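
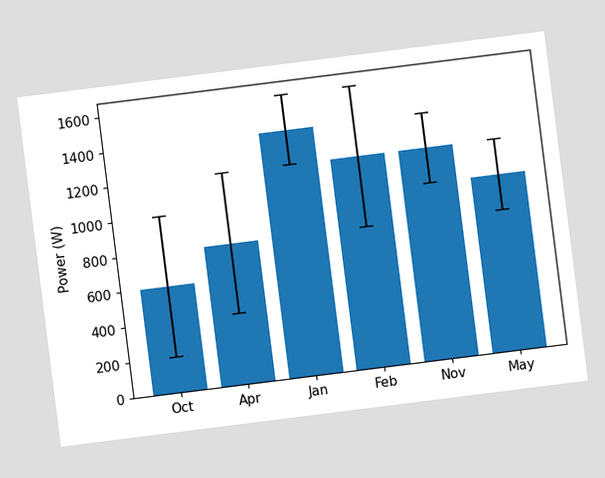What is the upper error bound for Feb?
The chart is tilted about 7° counter-clockwise. The Feb bar's upper whisker reaches 1600W.

1600W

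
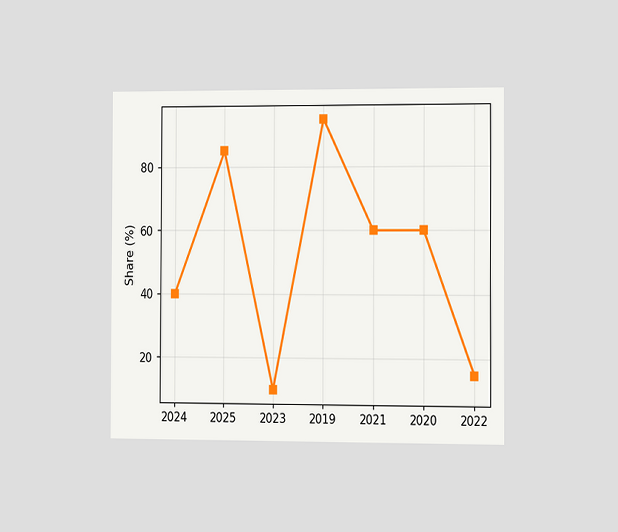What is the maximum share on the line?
95%

The chart is viewed slightly from the right. The highest point is at 2019, and reading across to the y-axis gives 95%.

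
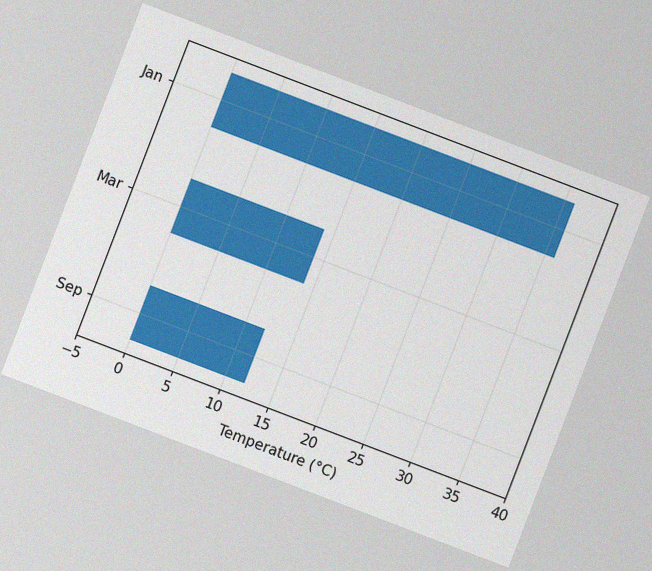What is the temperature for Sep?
The chart is tilted about 21° clockwise, with some photo noise. Reading along the chart's x-axis, the Sep bar reaches 12°C.

12°C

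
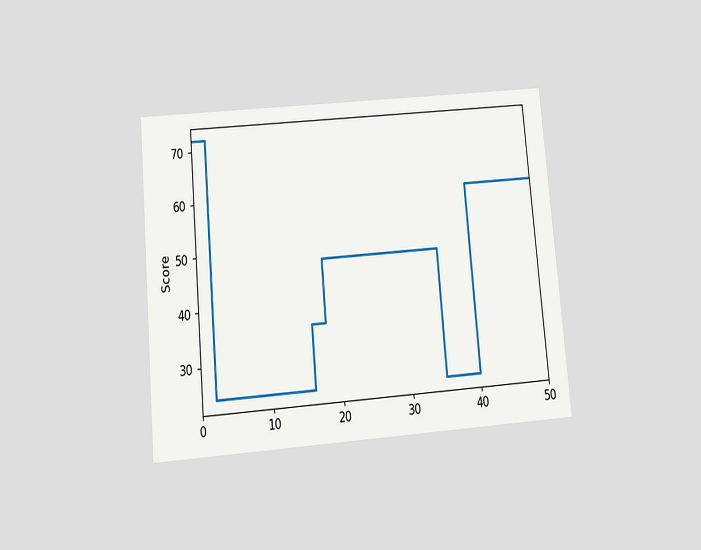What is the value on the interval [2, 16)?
The chart is tilted about 5° counter-clockwise and viewed slightly from below. On [2, 16) the step sits at 24.

24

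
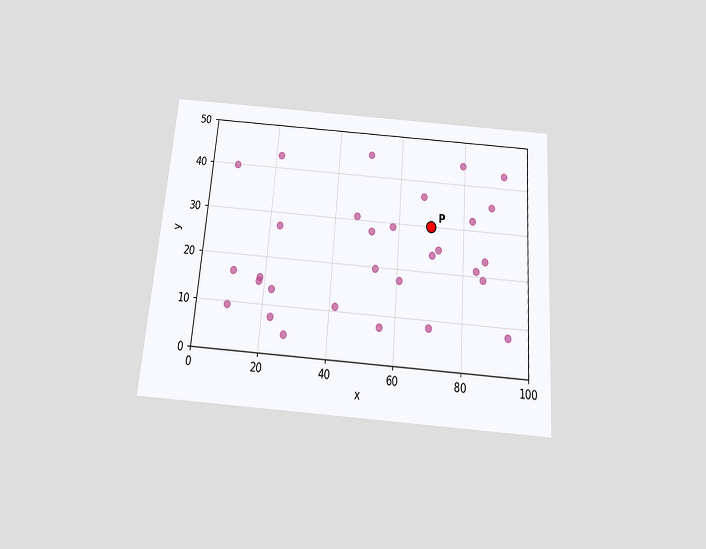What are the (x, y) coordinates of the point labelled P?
(70, 30)

The chart is tilted about 4° clockwise and viewed slightly from below. Following the gridlines from P to each axis, P sits at (70, 30).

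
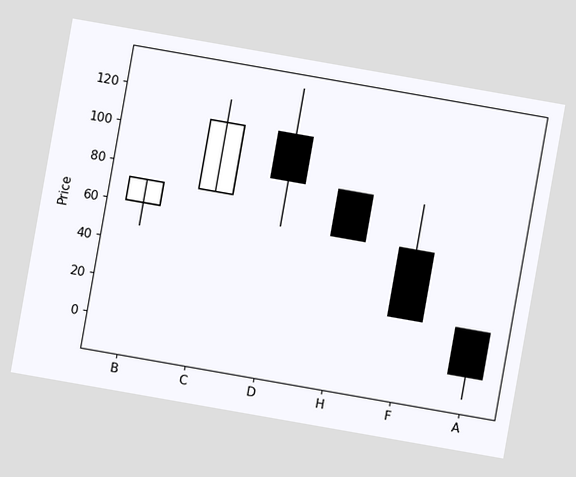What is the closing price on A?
The chart is tilted about 10° clockwise. The A candle closes at 0.

0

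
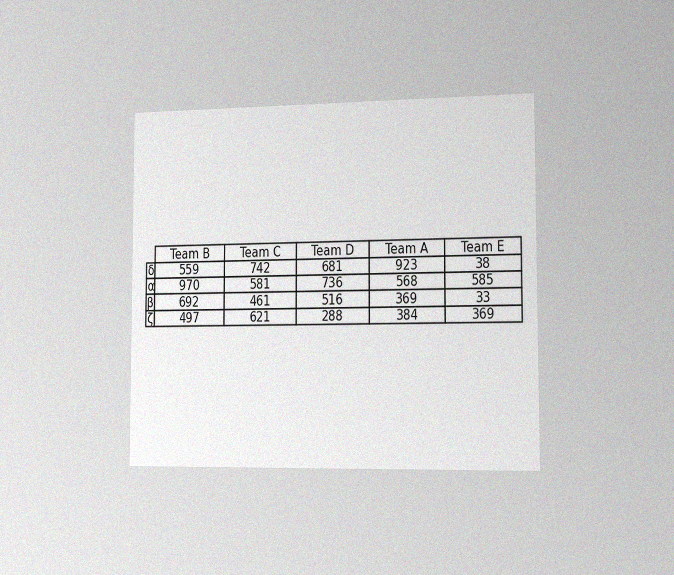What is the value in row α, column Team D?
736

The chart is viewed slightly from the right, with some photo noise. The (α, Team D) cell reads 736.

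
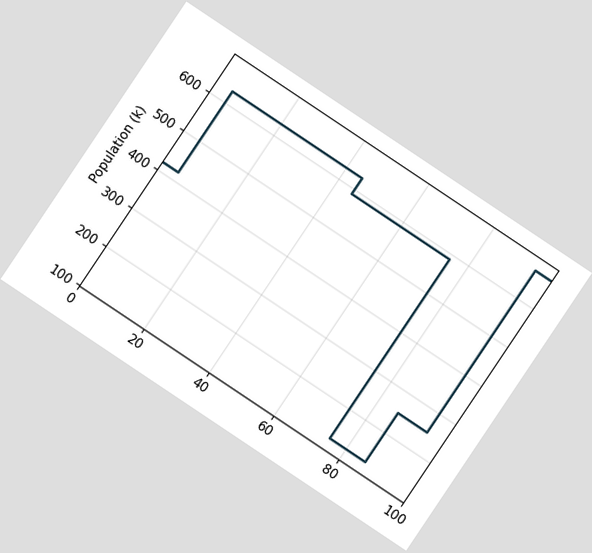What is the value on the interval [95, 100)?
The chart is tilted about 34° clockwise. On [95, 100) the step sits at 672k.

672k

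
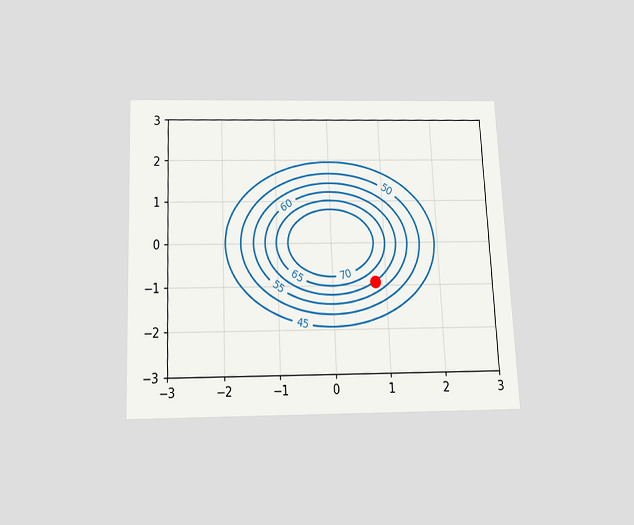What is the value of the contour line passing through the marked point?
60

The chart is tilted about 2° counter-clockwise and viewed slightly from below. The marked point sits on the contour labelled 60.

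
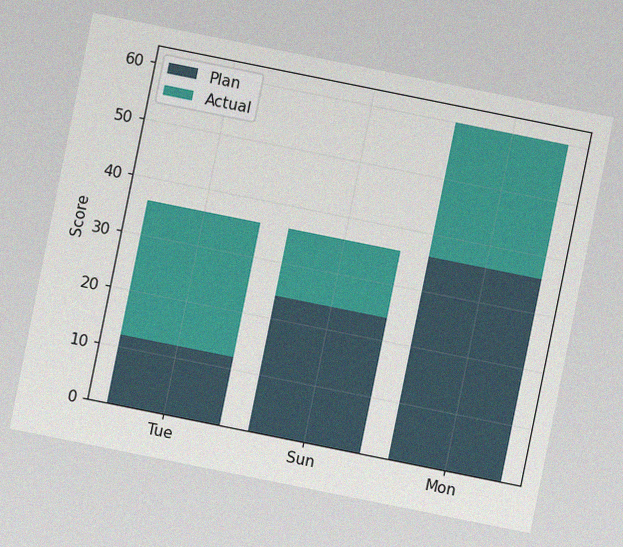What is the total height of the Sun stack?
The chart is tilted about 11° clockwise, with some photo noise. The Sun stack's top reaches 36 on the y-axis.

36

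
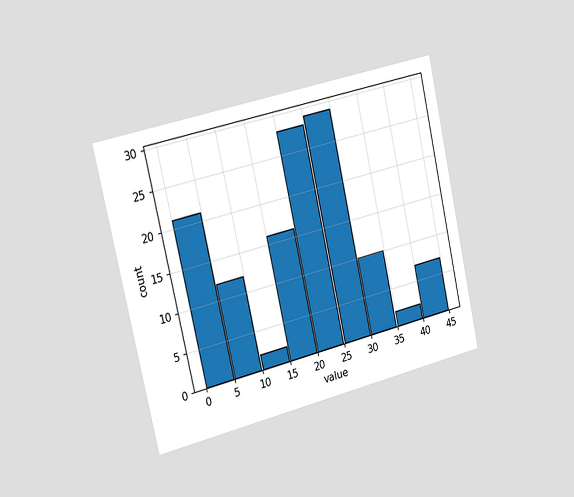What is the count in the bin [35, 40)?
The chart is tilted about 13° counter-clockwise and viewed slightly from the left. The [35, 40) bin has height 2.

2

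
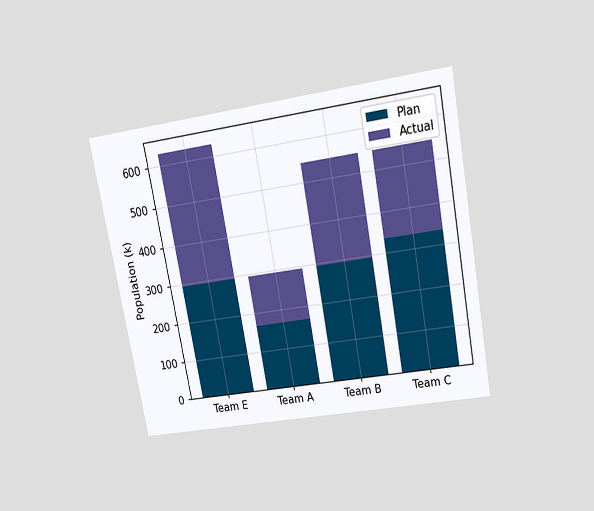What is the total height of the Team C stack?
The chart is tilted about 10° counter-clockwise and viewed slightly from above. The Team C stack's top reaches 546k on the y-axis.

546k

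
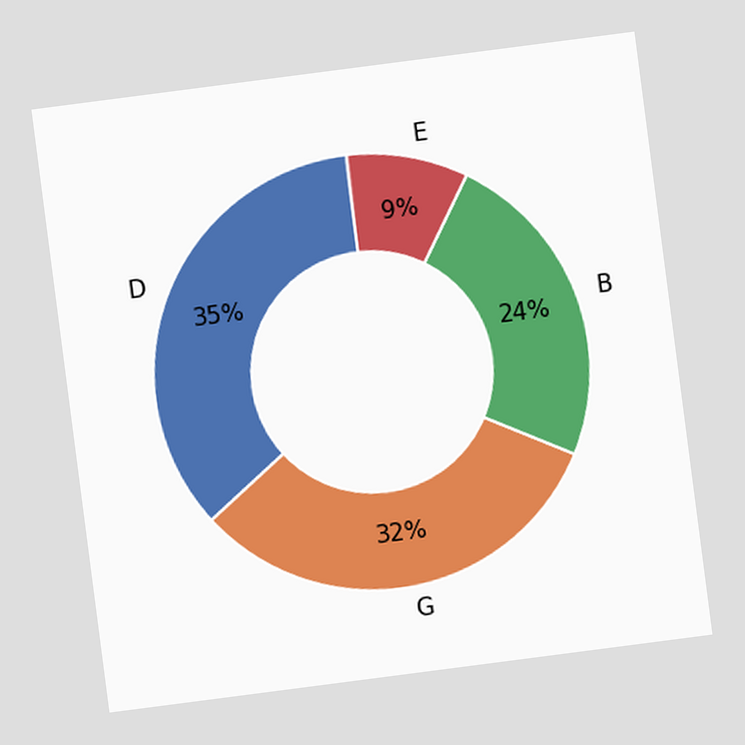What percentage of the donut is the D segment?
The chart is tilted about 7° counter-clockwise. The D segment takes up 35% of the ring.

35%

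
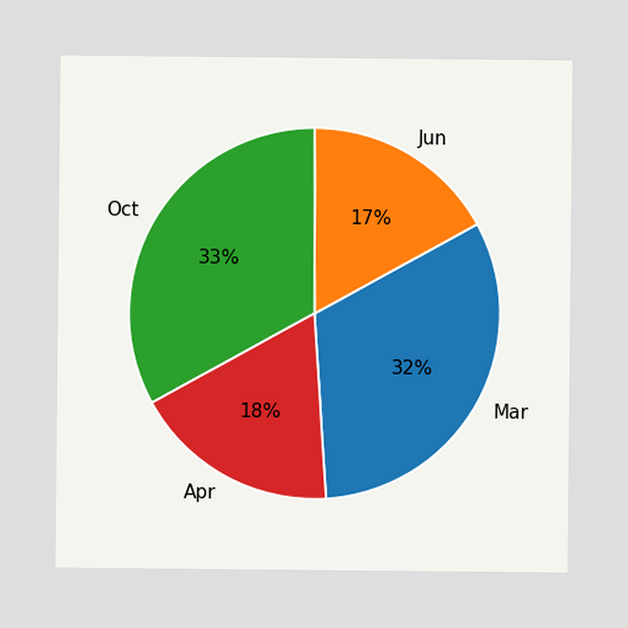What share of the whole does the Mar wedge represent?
The Mar slice takes up 32% of the pie.

32%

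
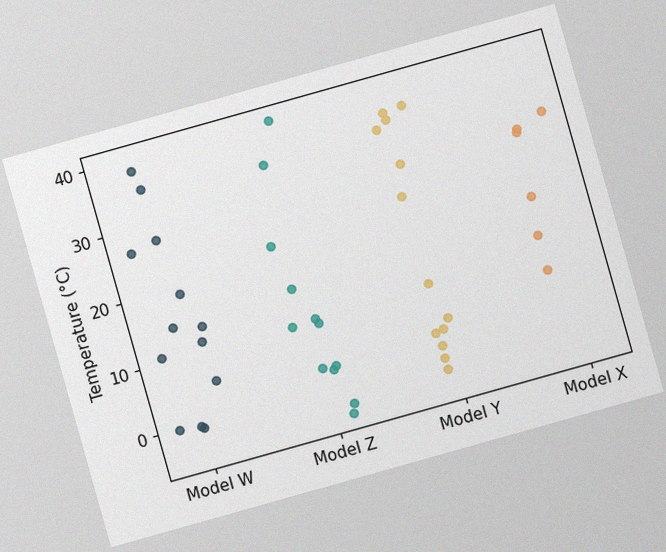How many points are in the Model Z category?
The chart is tilted about 16° counter-clockwise, with some photo noise. Counting the markers in the Model Z column gives 12.

12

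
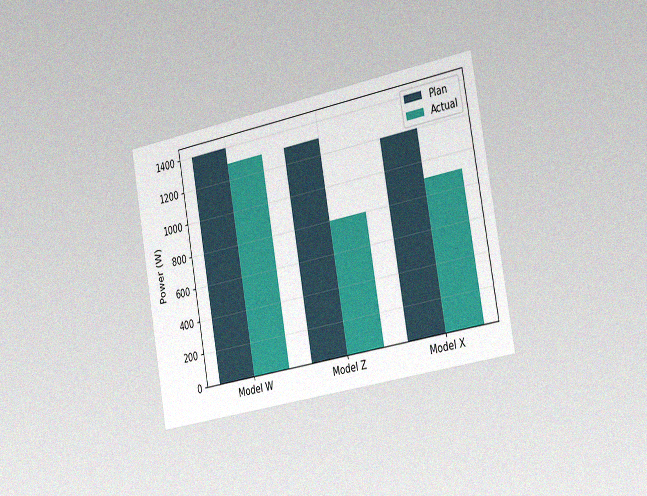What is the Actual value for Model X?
900W

The chart is tilted about 10° counter-clockwise and viewed slightly from the right, with some photo noise. The Actual bar at Model X reaches 900W on the y-axis.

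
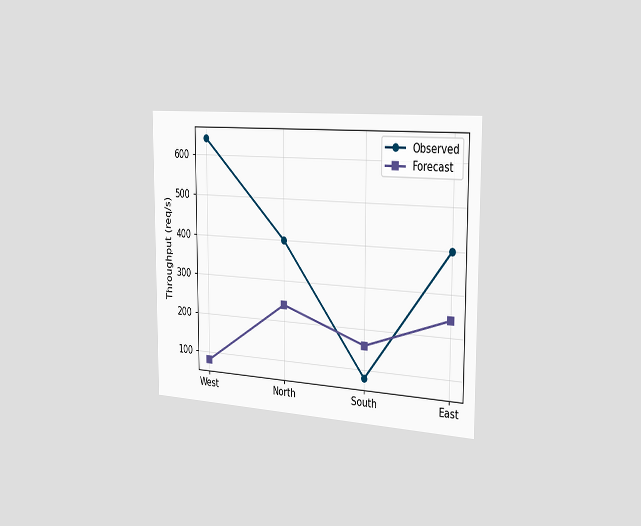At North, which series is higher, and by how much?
The chart is viewed slightly from the right. At North, Observed sits above the other line by 160req/s.

Observed, by 160req/s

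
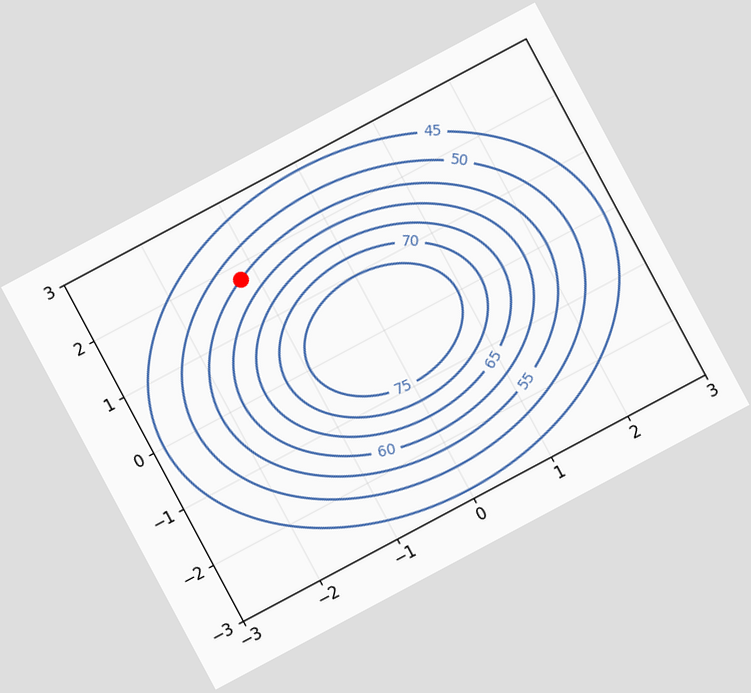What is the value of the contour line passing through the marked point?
55

The chart is tilted about 28° counter-clockwise. The marked point sits on the contour labelled 55.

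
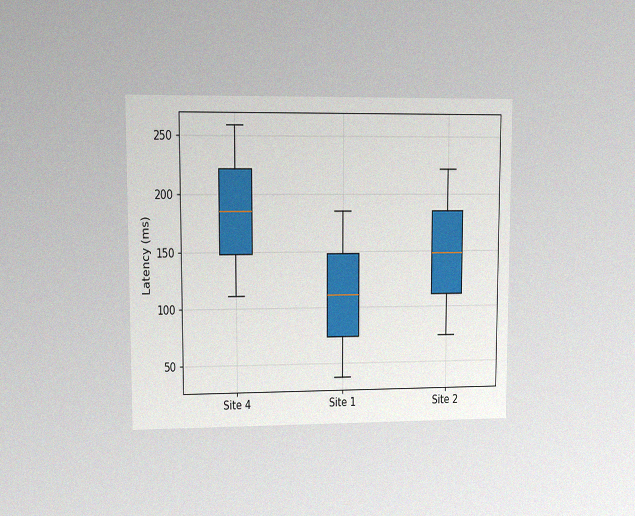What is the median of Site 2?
148ms

The chart is viewed at a slight angle, with some photo noise. The median line in the Site 2 box sits at 148ms.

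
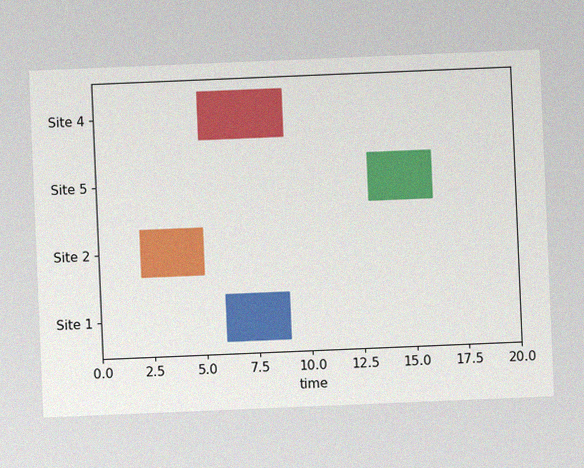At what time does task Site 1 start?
6

The chart is tilted about 2° counter-clockwise, with some photo noise. The Site 1 bar begins at t=6.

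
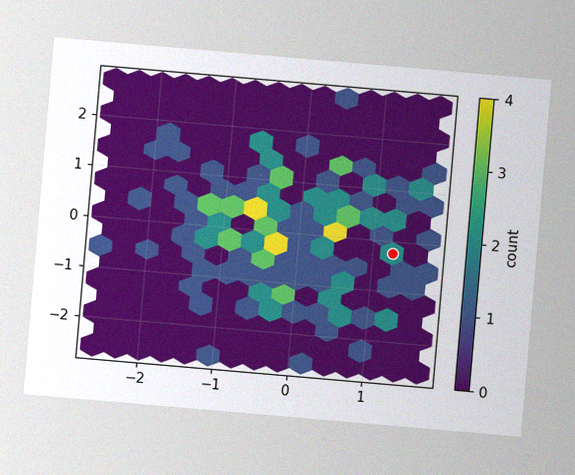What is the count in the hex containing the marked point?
The chart is tilted about 5° clockwise, with some photo noise. The marked hex reads 2 on the colorbar.

2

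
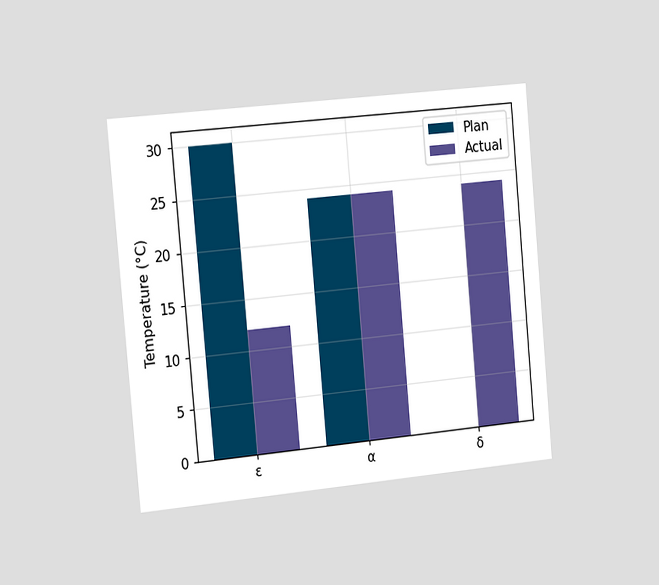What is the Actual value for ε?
12°C

The chart is tilted about 5° counter-clockwise and viewed slightly from the left. The Actual bar at ε reaches 12°C on the y-axis.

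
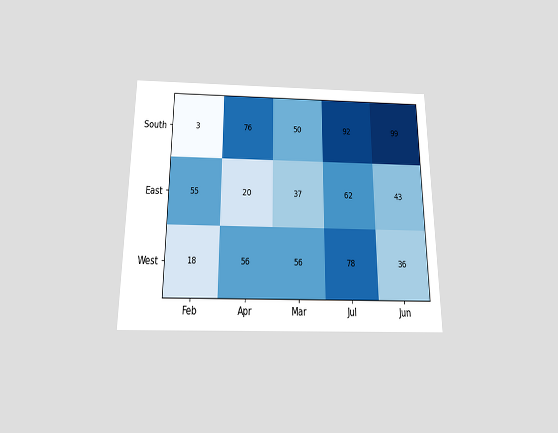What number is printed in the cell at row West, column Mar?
The chart is viewed slightly from below. The (West, Mar) cell reads 56.

56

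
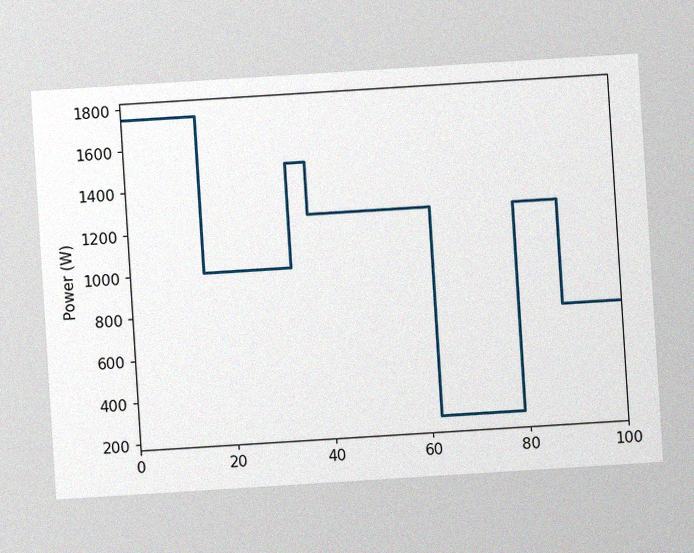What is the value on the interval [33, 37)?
1500W

The chart is tilted about 4° counter-clockwise, with some photo noise. On [33, 37) the step sits at 1500W.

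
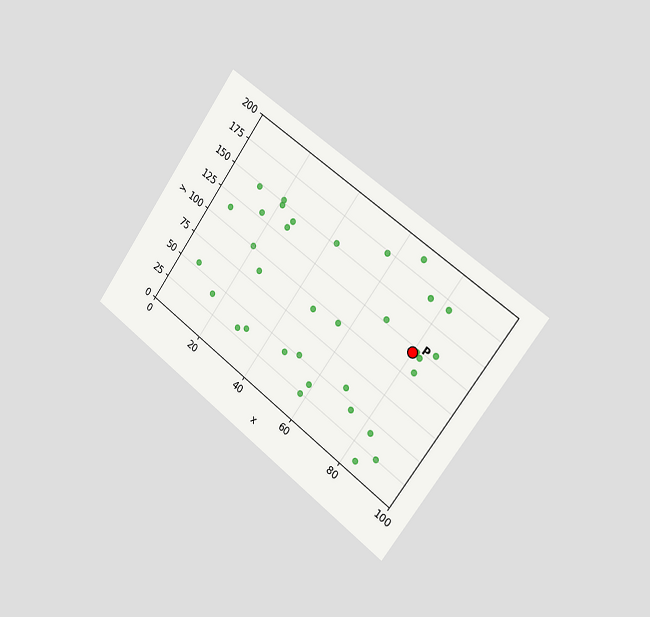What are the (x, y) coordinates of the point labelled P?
(80, 120)

The chart is tilted about 36° clockwise and viewed slightly from the right. Following the gridlines from P to each axis, P sits at (80, 120).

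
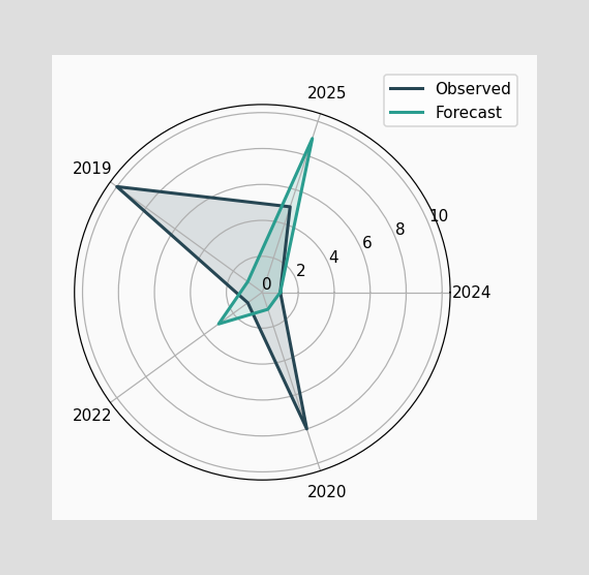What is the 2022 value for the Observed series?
On the 2022 axis, Observed reaches 1.

1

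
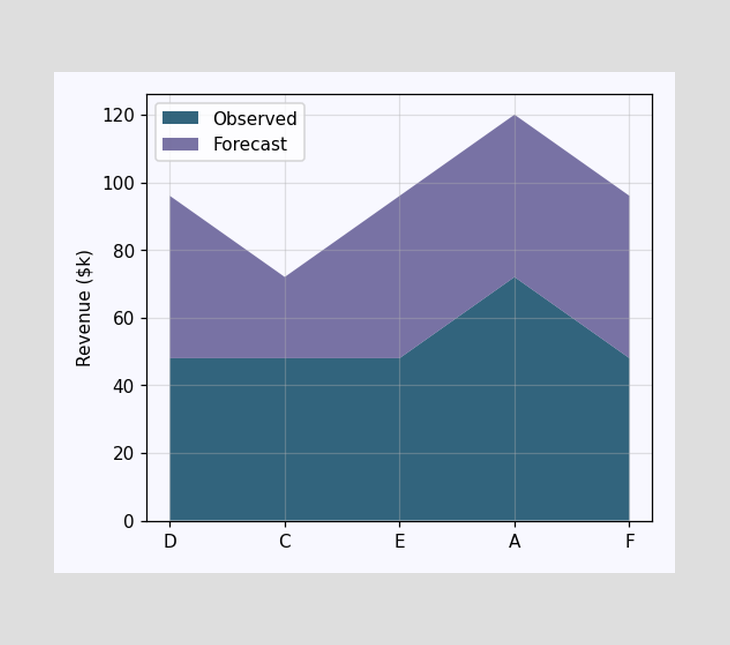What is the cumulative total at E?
$96k

The stacked total at E reaches $96k.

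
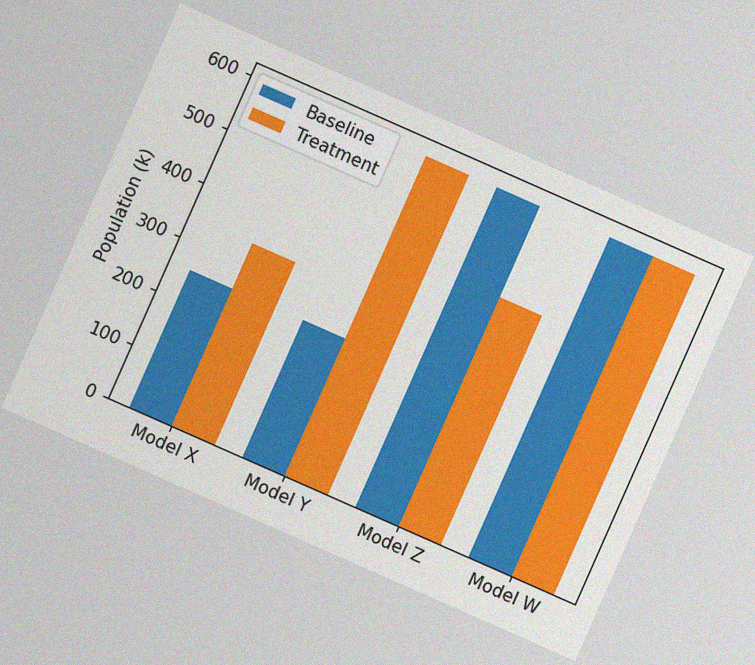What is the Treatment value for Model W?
The chart is tilted about 24° clockwise, with some photo noise. The Treatment bar at Model W reaches 595k on the y-axis.

595k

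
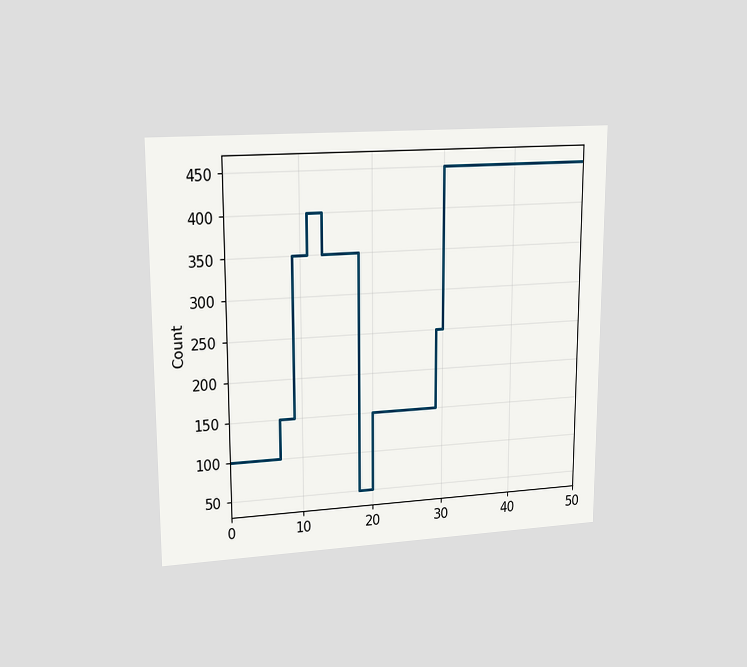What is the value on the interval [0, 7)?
The chart is viewed at a slight angle. On [0, 7) the step sits at 100.

100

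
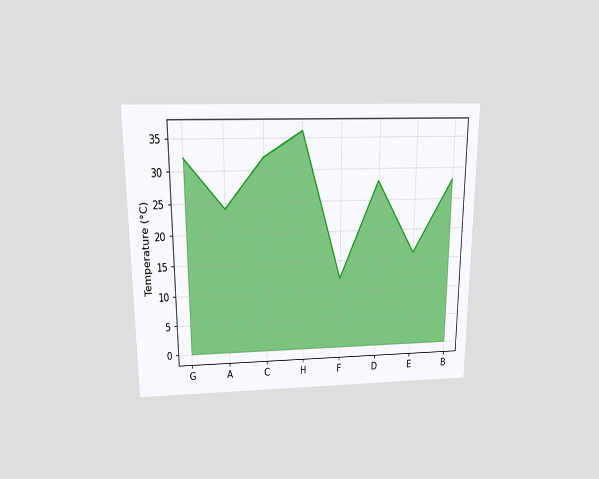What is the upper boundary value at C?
32°C

The chart is viewed slightly from above. At C the upper boundary is at 32°C.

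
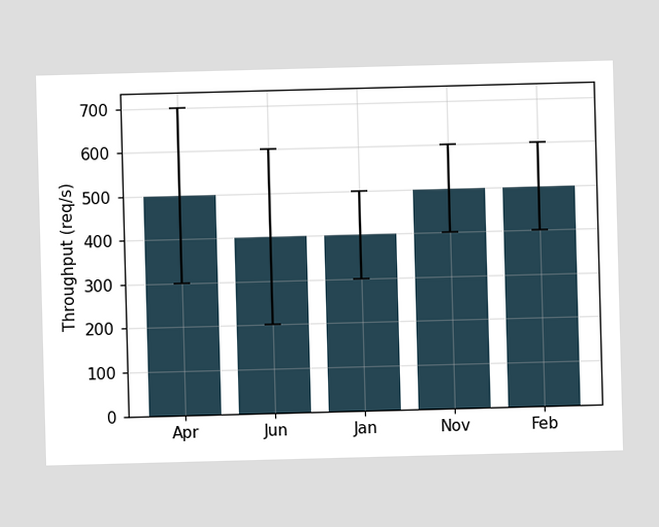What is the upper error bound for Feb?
The Feb bar's upper whisker reaches 600req/s.

600req/s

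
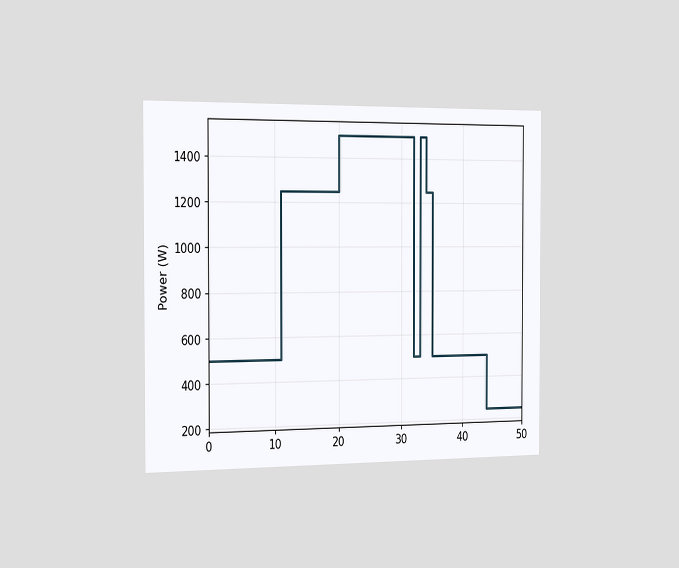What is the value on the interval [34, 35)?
The chart is viewed slightly from the left. On [34, 35) the step sits at 1250W.

1250W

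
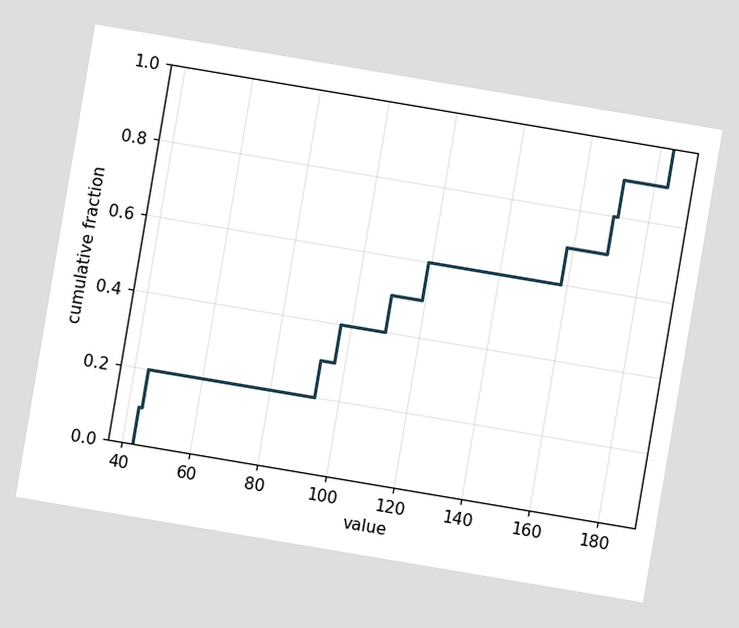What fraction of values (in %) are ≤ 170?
The chart is tilted about 10° clockwise. At x=170 the ECDF step is at 80%.

80%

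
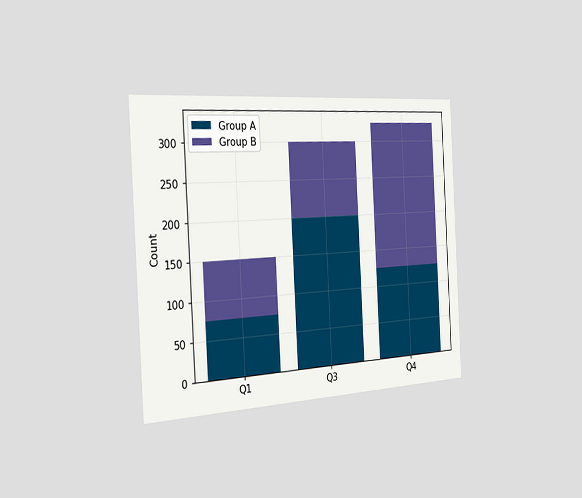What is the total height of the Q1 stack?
The chart is tilted about 3° counter-clockwise and viewed slightly from the left. The Q1 stack's top reaches 150 on the y-axis.

150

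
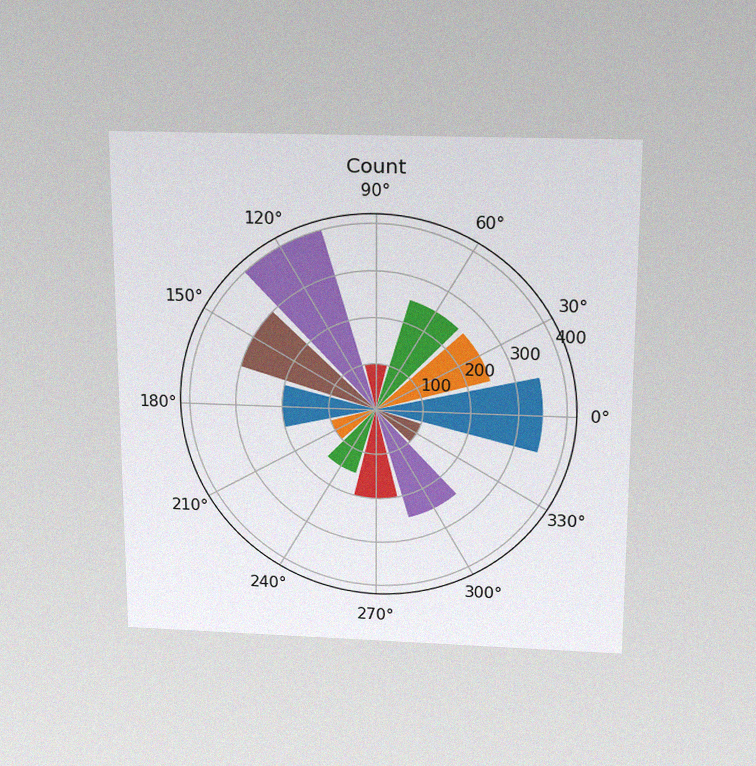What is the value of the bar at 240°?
The chart is viewed slightly from above, with some photo noise. The bar at 240° reaches 150 on the radial axis.

150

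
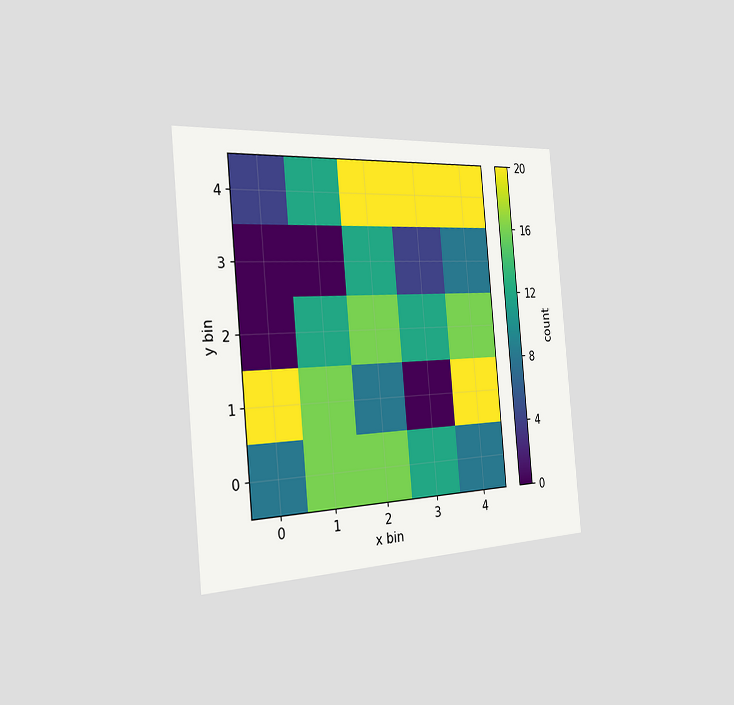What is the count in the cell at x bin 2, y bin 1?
The chart is tilted about 5° counter-clockwise and viewed slightly from the left. Matching the cell (2, 1) against the colorbar gives 8.

8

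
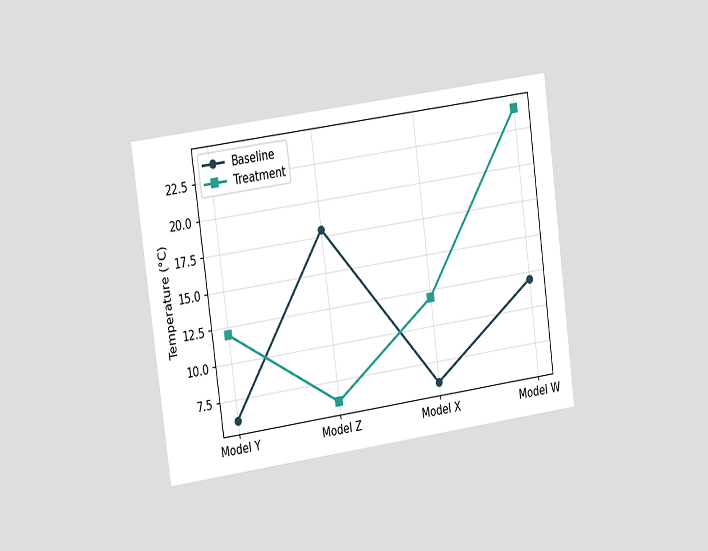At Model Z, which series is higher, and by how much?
The chart is tilted about 8° counter-clockwise and viewed slightly from the left. At Model Z, Baseline sits above the other line by 12°C.

Baseline, by 12°C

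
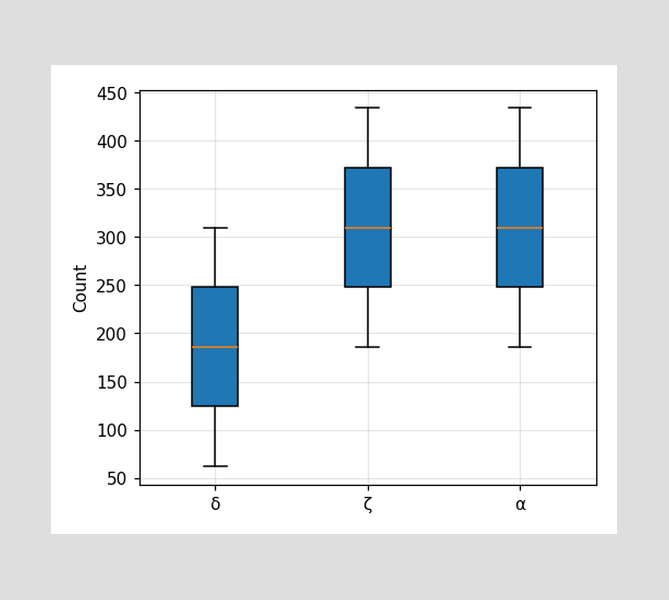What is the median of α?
310

The median line in the α box sits at 310.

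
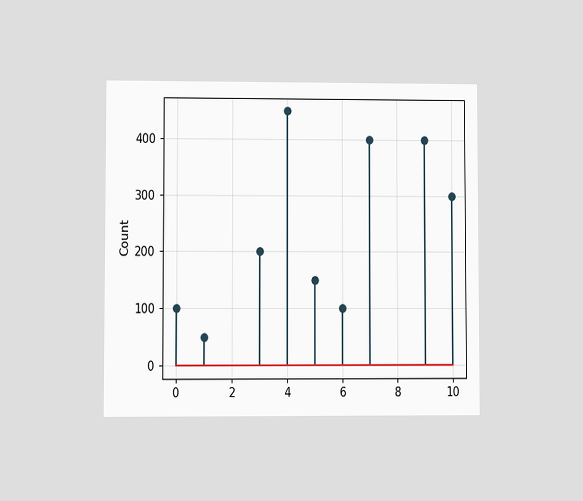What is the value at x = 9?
The chart is viewed at a slight angle. The stem at x=9 reaches 400.

400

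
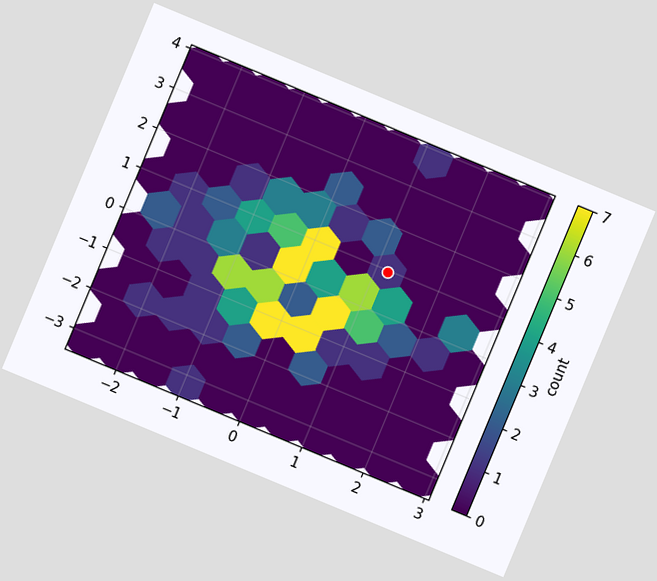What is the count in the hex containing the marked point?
1

The chart is tilted about 23° clockwise. The marked hex reads 1 on the colorbar.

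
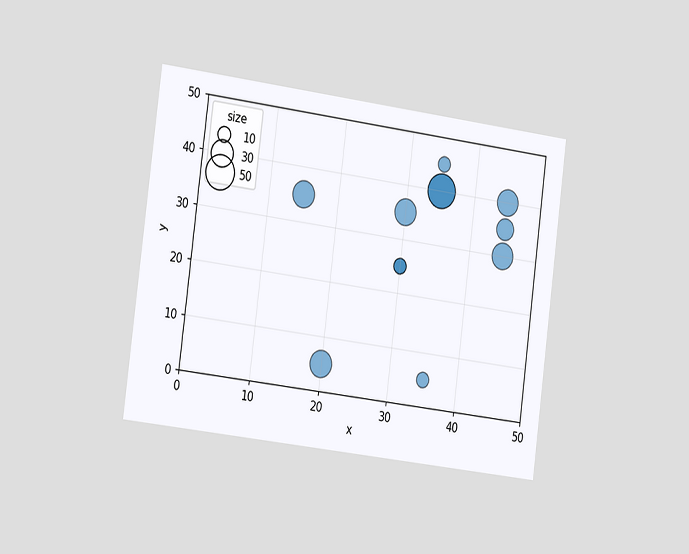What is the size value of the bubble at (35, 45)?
The chart is tilted about 7° clockwise and viewed slightly from the left. Matching the bubble at (35, 45) against the size legend gives 10.

10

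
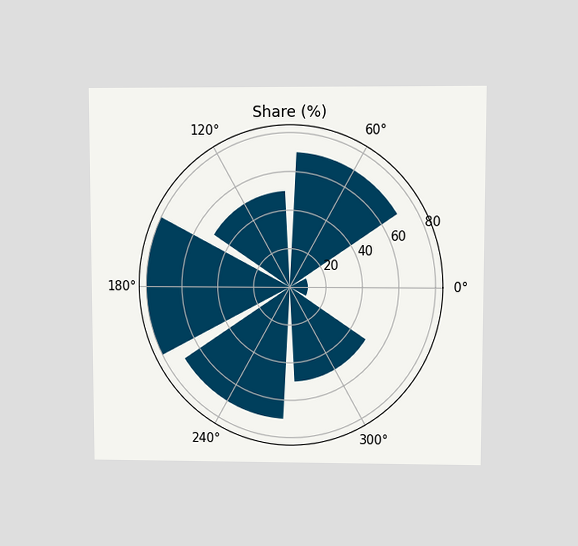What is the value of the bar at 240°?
The chart is viewed at a slight angle. The bar at 240° reaches 70% on the radial axis.

70%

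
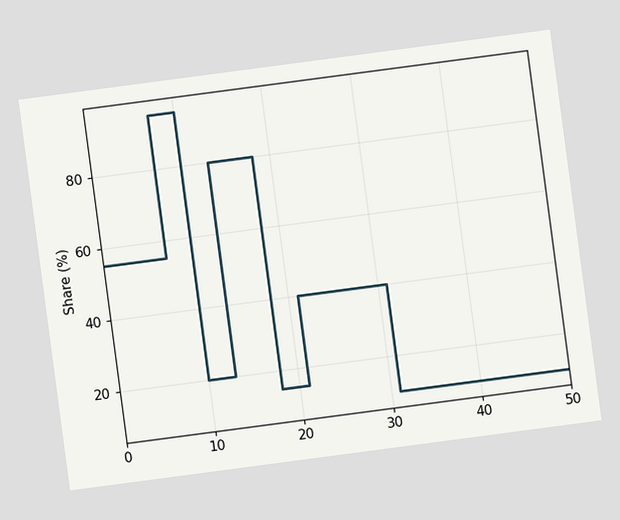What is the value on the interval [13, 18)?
80%

The chart is tilted about 8° counter-clockwise. On [13, 18) the step sits at 80%.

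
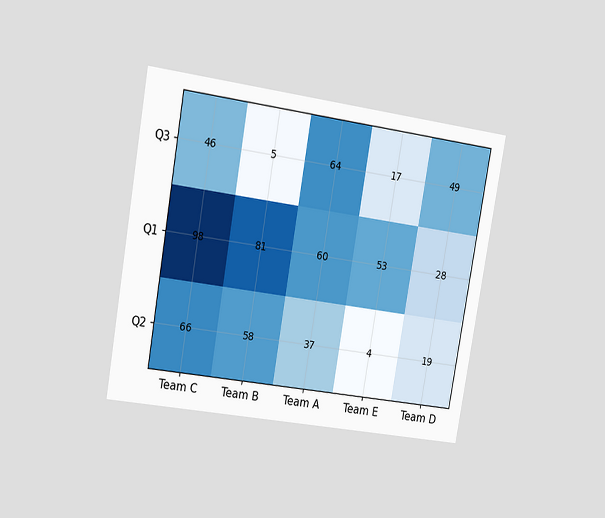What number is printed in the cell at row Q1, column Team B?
81

The chart is tilted about 10° clockwise and viewed slightly from the left. The (Q1, Team B) cell reads 81.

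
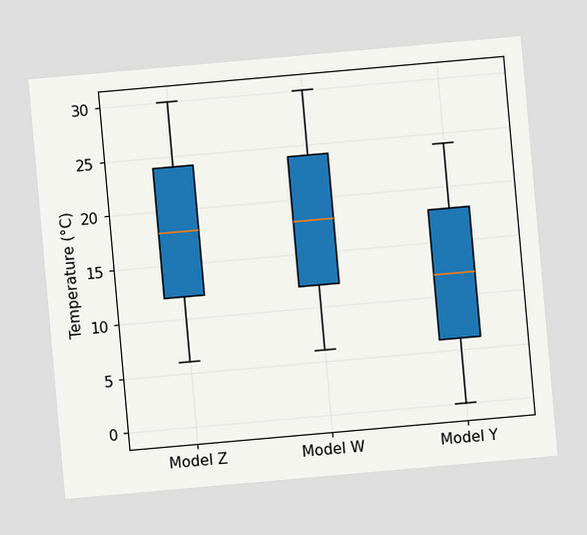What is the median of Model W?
18°C

The chart is tilted about 5° counter-clockwise. The median line in the Model W box sits at 18°C.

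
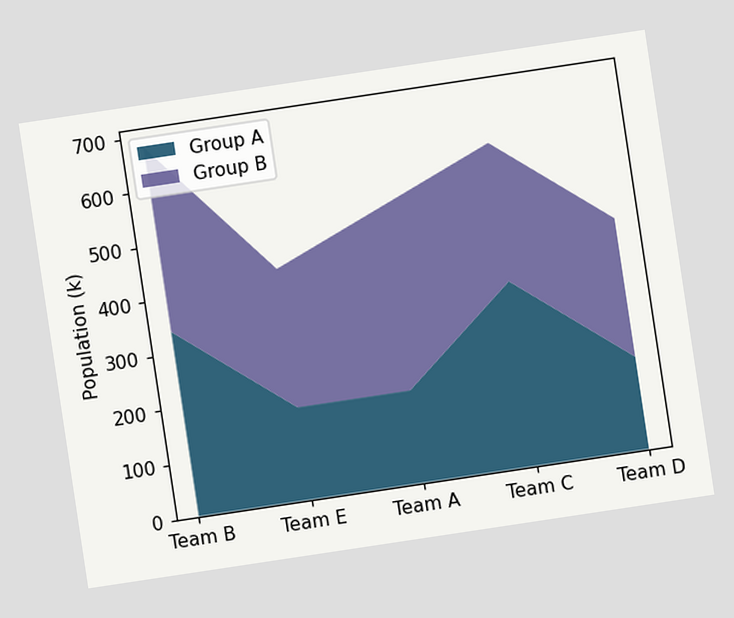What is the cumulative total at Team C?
The chart is tilted about 9° counter-clockwise. The stacked total at Team C reaches 595k.

595k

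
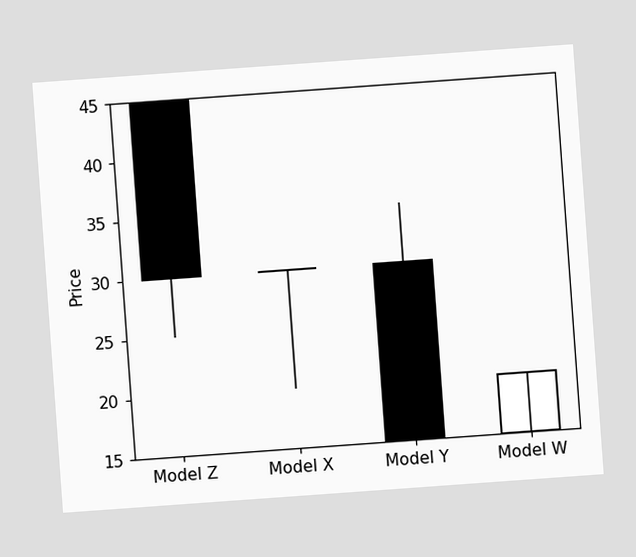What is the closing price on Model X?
30

The chart is tilted about 4° counter-clockwise. The Model X candle closes at 30.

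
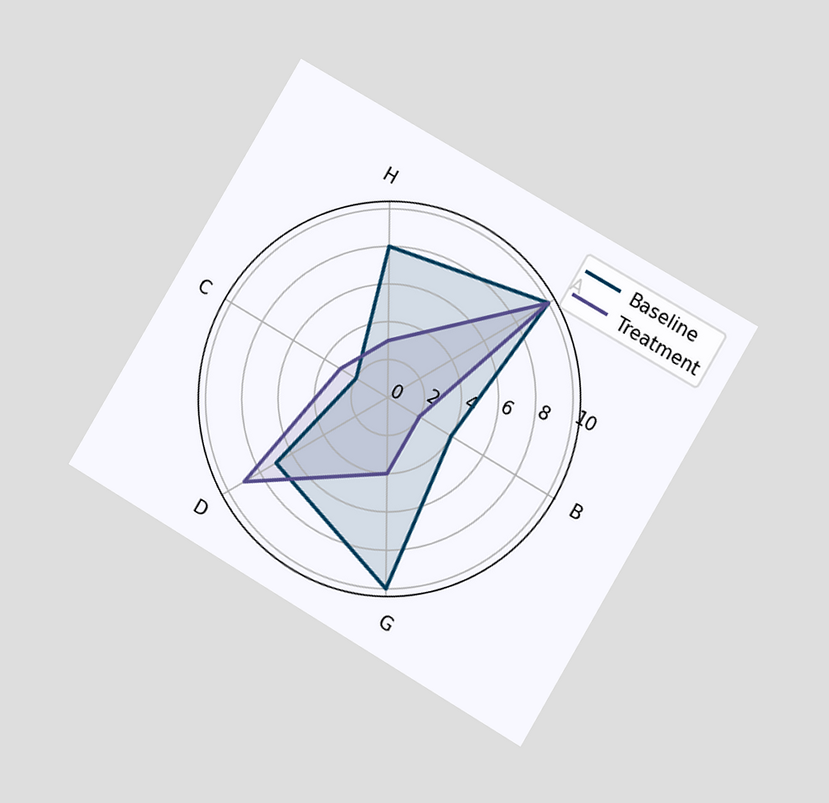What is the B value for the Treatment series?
2

The chart is tilted about 31° clockwise and viewed at a slight angle. On the B axis, Treatment reaches 2.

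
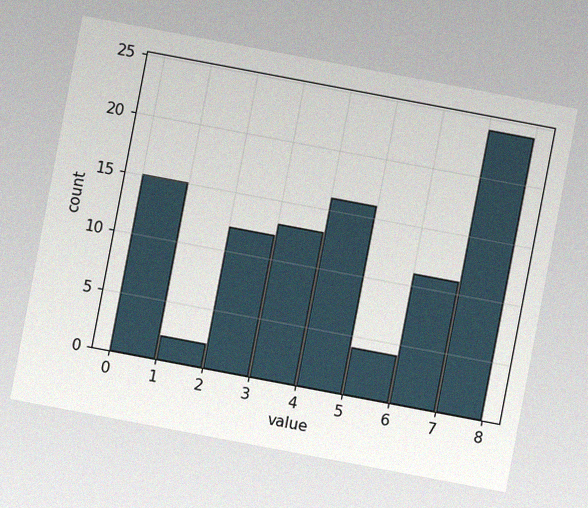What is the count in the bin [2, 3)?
The chart is tilted about 11° clockwise, with some photo noise. The [2, 3) bin has height 12.

12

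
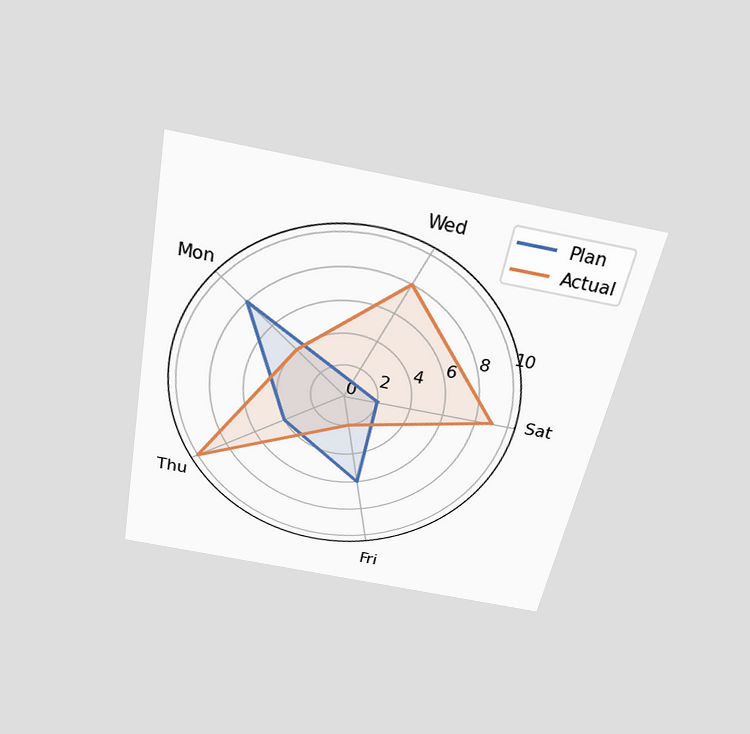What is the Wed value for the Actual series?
8

The chart is tilted about 11° clockwise and viewed slightly from above. On the Wed axis, Actual reaches 8.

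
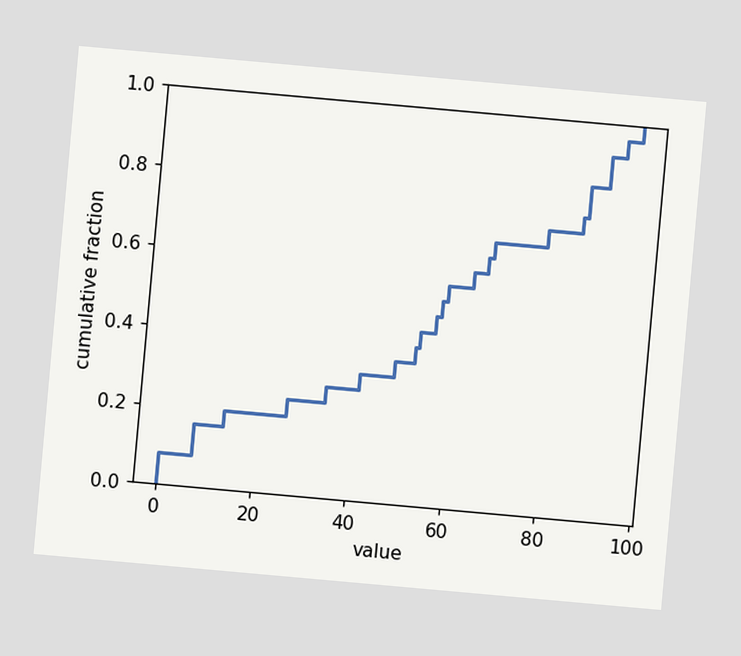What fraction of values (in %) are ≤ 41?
32%

The chart is tilted about 5° clockwise. At x=41 the ECDF step is at 32%.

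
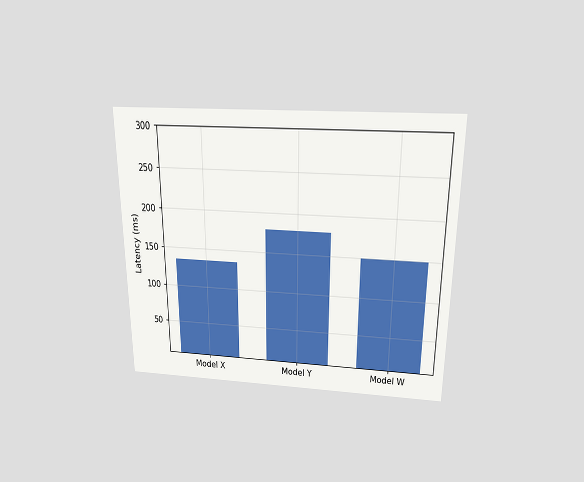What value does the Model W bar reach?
The chart is viewed slightly from above. Reading along the chart's y-axis, the Model W bar reaches 150ms.

150ms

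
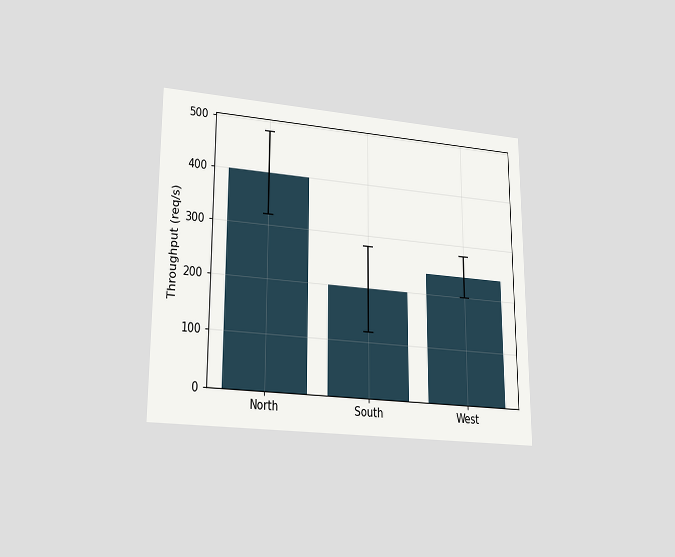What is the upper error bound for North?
The chart is viewed at a slight angle. The North bar's upper whisker reaches 480req/s.

480req/s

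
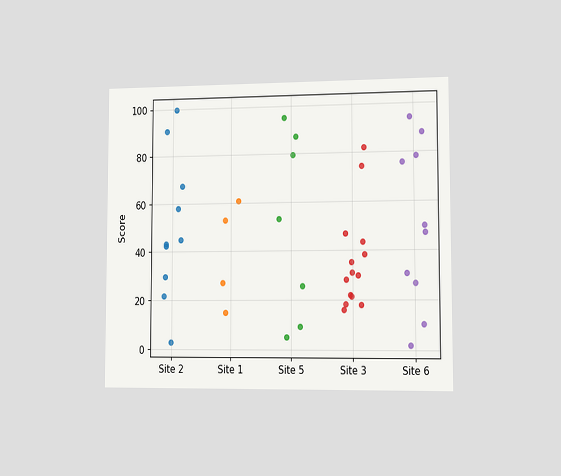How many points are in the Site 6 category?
10

The chart is viewed slightly from the right. Counting the markers in the Site 6 column gives 10.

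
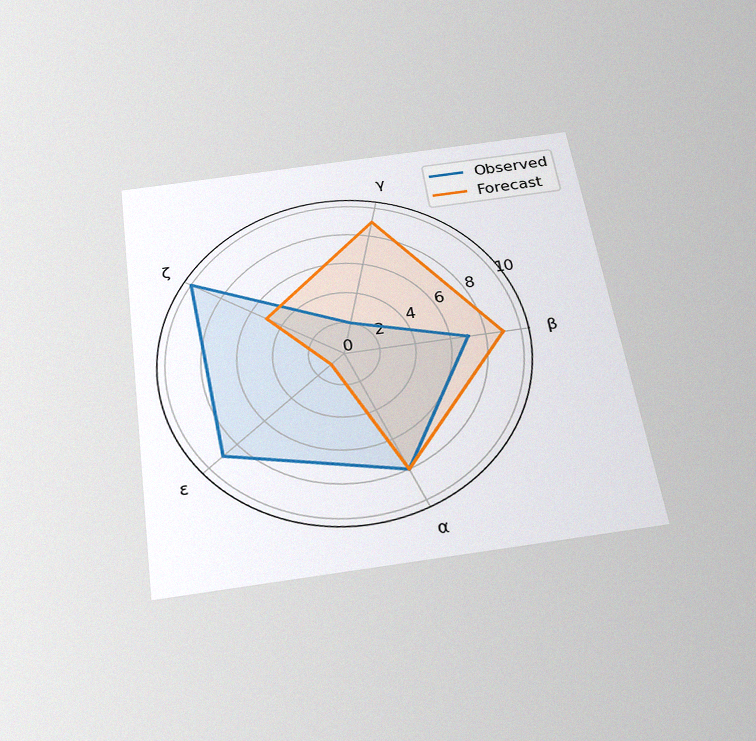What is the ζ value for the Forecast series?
The chart is tilted about 8° counter-clockwise and viewed slightly from below, with some photo noise. On the ζ axis, Forecast reaches 5.

5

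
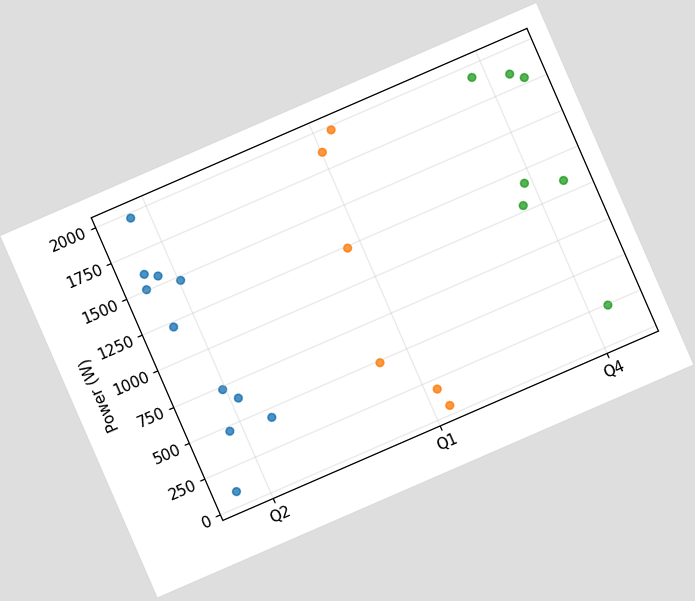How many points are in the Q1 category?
The chart is tilted about 23° counter-clockwise. Counting the markers in the Q1 column gives 6.

6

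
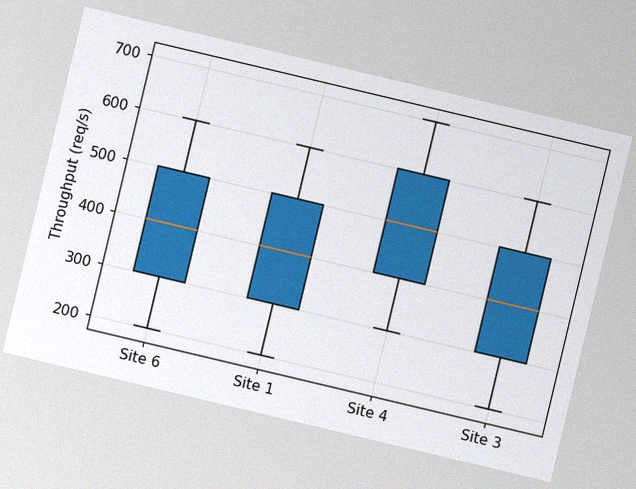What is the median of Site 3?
The chart is tilted about 13° clockwise, with some photo noise. The median line in the Site 3 box sits at 400req/s.

400req/s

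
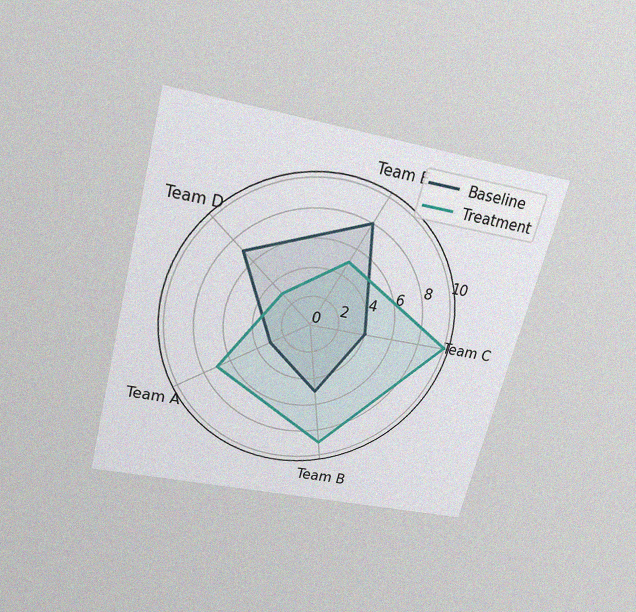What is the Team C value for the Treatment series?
The chart is tilted about 15° clockwise and viewed slightly from above, with some photo noise. On the Team C axis, Treatment reaches 10.

10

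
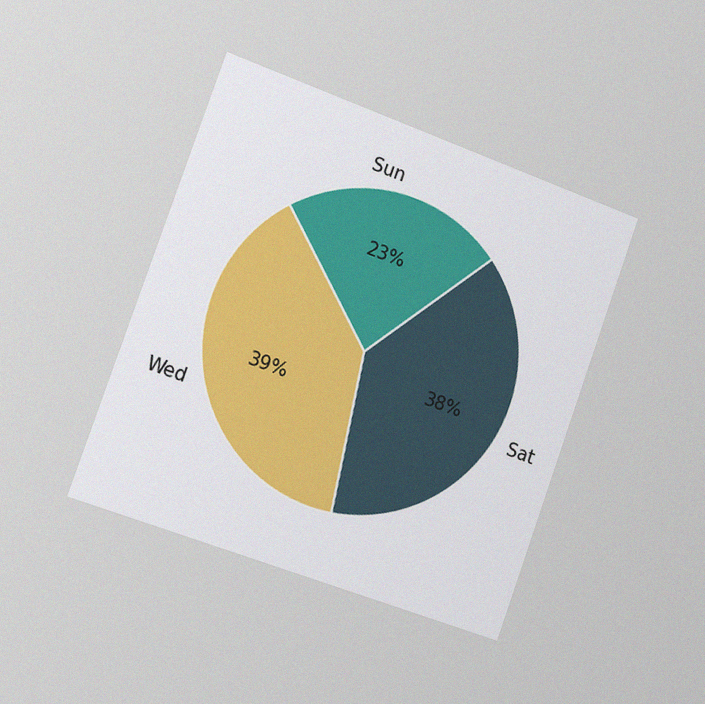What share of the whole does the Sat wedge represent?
The chart is tilted about 20° clockwise and viewed slightly from the left, with some photo noise. The Sat slice takes up 38% of the pie.

38%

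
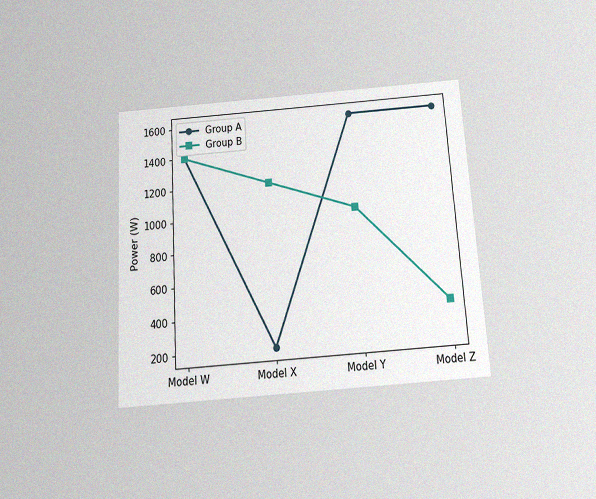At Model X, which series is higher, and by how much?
The chart is tilted about 4° counter-clockwise and viewed slightly from below, with some photo noise. At Model X, Group B sits above the other line by 1000W.

Group B, by 1000W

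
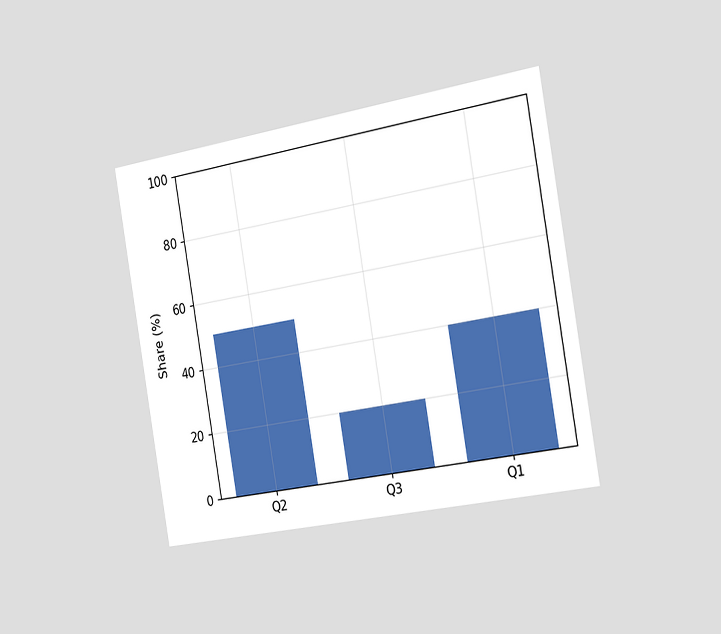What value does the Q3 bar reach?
20%

The chart is tilted about 10° counter-clockwise and viewed slightly from the right. Reading along the chart's y-axis, the Q3 bar reaches 20%.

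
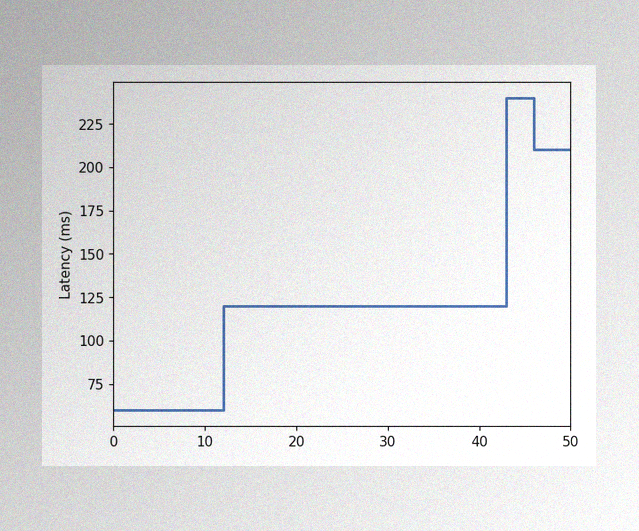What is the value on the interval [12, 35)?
The image has some photo noise and uneven lighting. On [12, 35) the step sits at 120ms.

120ms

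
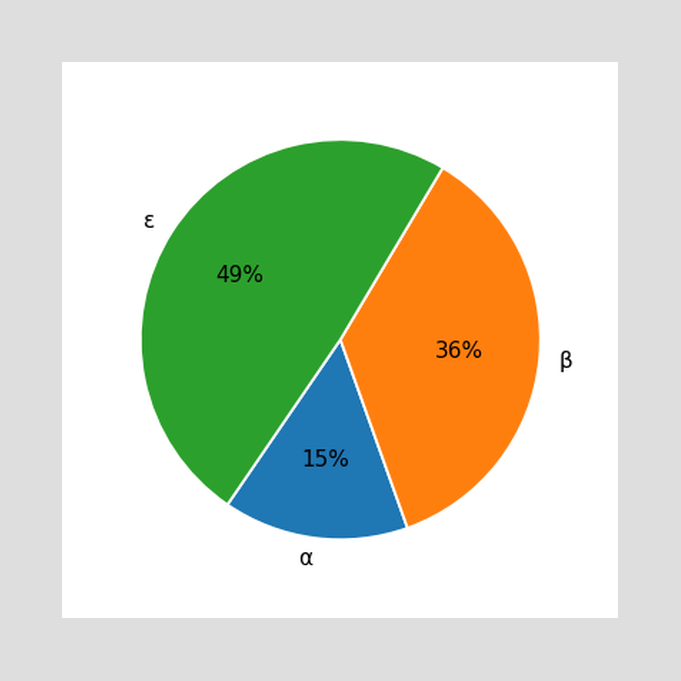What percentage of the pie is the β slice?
The β slice takes up 36% of the pie.

36%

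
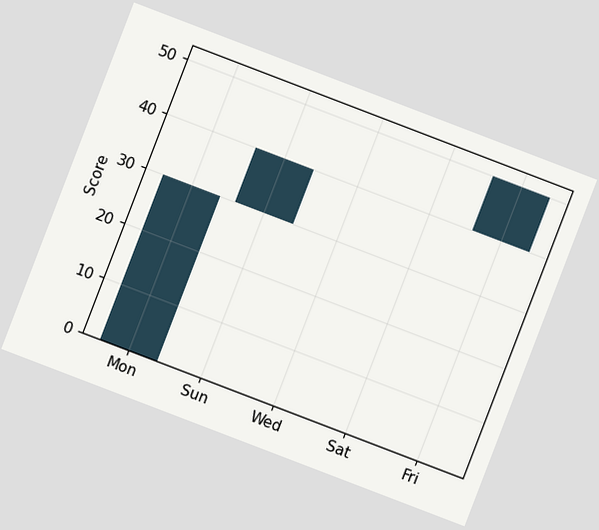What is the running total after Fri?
The chart is tilted about 21° clockwise. After Fri the running total reaches 50.

50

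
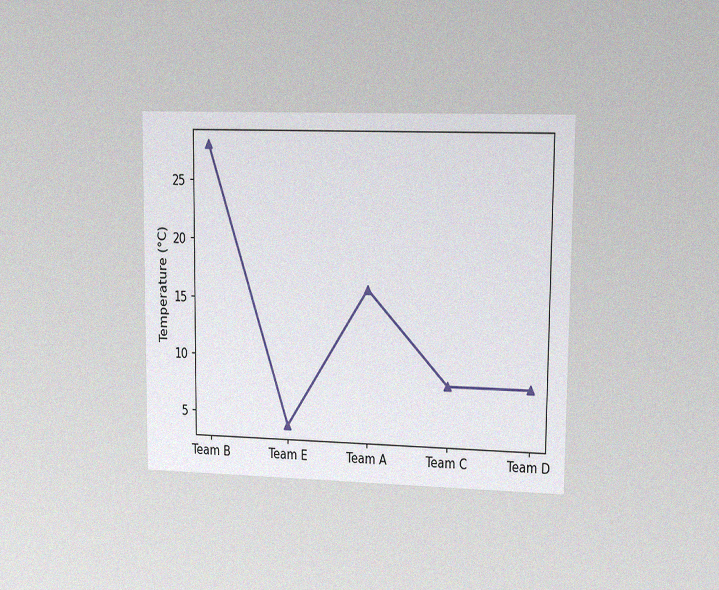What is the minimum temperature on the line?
The chart is viewed at a slight angle, with some photo noise. The lowest point is at Team E, and reading across to the y-axis gives 4°C.

4°C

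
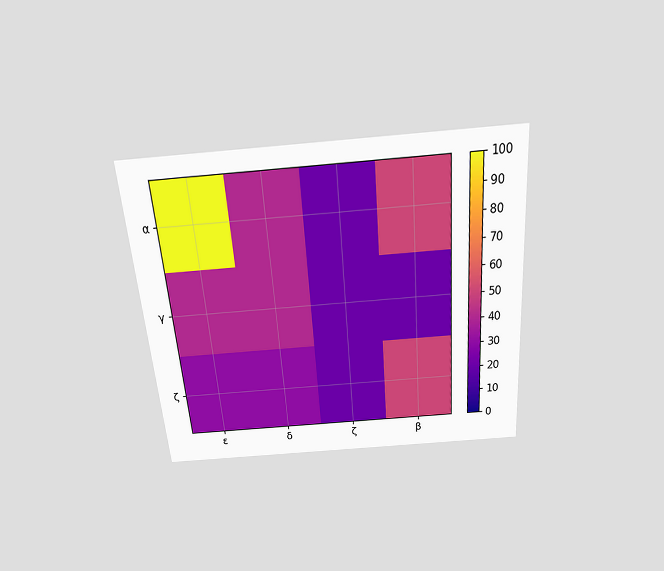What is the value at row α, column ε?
100

The chart is tilted about 5° counter-clockwise and viewed slightly from above. Matching cell (α, ε) against the colorbar gives 100.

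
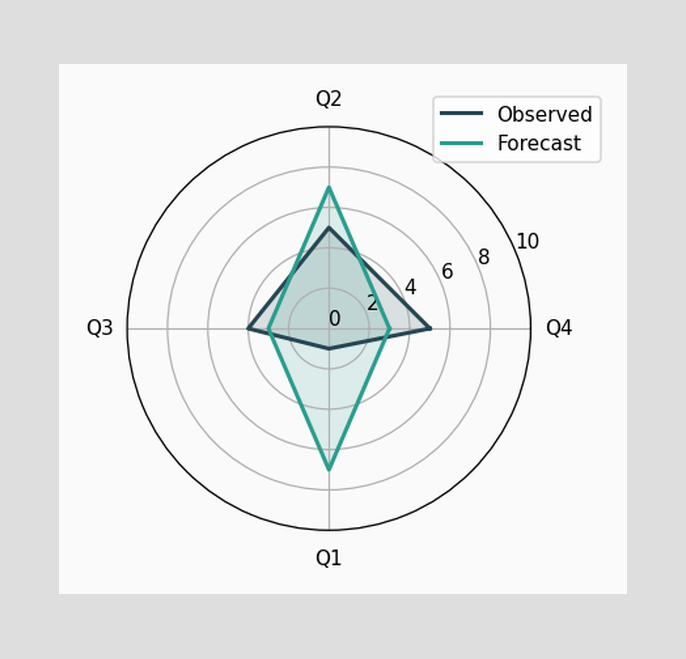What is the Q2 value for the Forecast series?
On the Q2 axis, Forecast reaches 7.

7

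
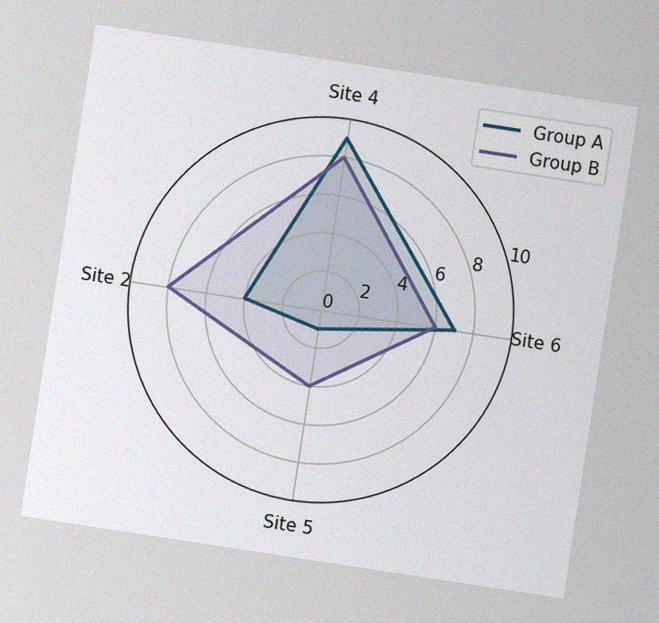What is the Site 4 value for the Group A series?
9

The chart is tilted about 9° clockwise, with some photo noise. On the Site 4 axis, Group A reaches 9.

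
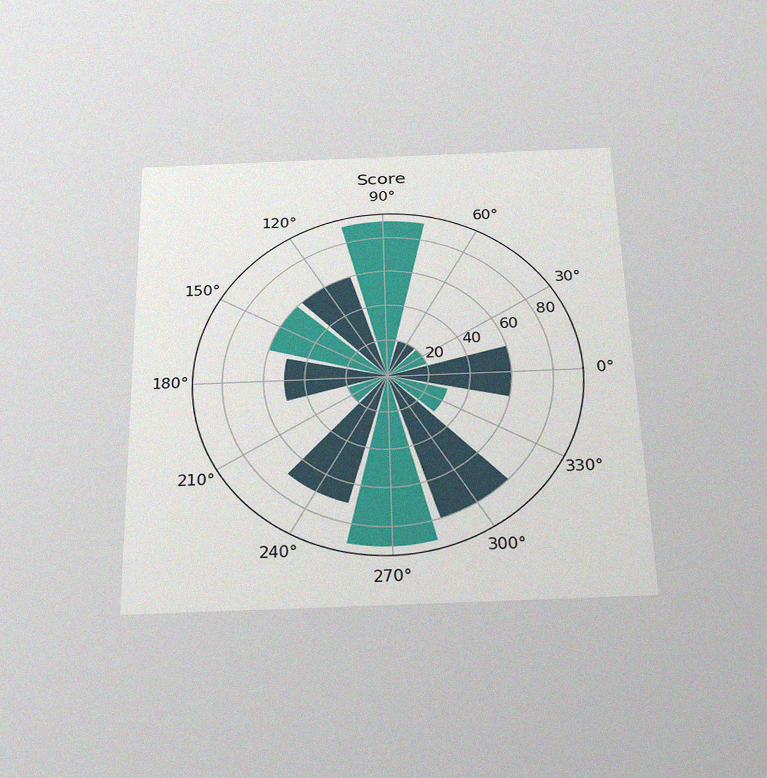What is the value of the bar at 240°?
70

The chart is viewed slightly from below, with some photo noise. The bar at 240° reaches 70 on the radial axis.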